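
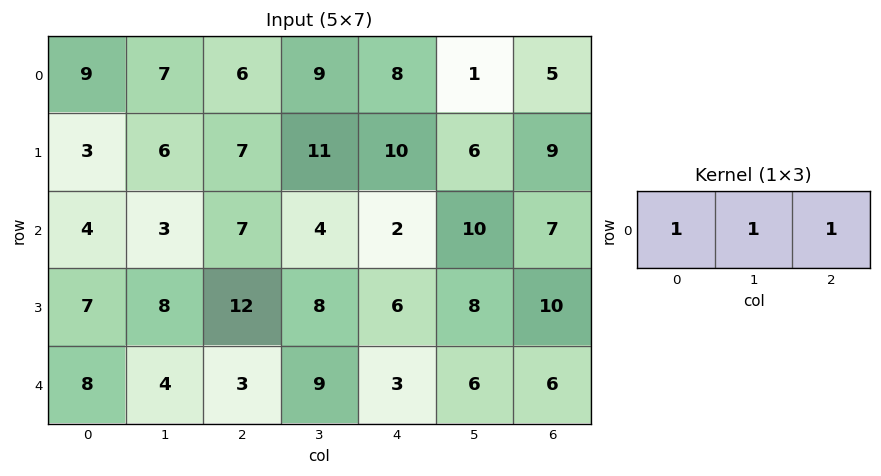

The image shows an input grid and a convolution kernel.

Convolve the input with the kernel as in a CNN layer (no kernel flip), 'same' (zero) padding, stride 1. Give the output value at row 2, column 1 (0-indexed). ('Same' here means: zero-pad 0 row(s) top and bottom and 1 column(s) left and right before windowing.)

The receptive field on the zero-padded input at this output position is [4 3 7]. Elementwise product with the kernel and sum: 4·1 + 3·1 + 7·1.

14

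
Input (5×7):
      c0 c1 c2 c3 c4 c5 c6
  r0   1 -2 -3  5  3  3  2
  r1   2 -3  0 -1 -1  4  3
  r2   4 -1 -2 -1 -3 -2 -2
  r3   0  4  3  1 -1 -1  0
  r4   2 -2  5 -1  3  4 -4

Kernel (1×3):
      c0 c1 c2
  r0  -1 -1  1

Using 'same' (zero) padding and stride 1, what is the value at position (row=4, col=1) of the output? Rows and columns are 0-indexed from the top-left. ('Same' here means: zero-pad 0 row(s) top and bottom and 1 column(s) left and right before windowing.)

The receptive field on the zero-padded input at this output position is [2 -2 5]. Elementwise product with the kernel and sum: 2·-1 + -2·-1 + 5·1.

5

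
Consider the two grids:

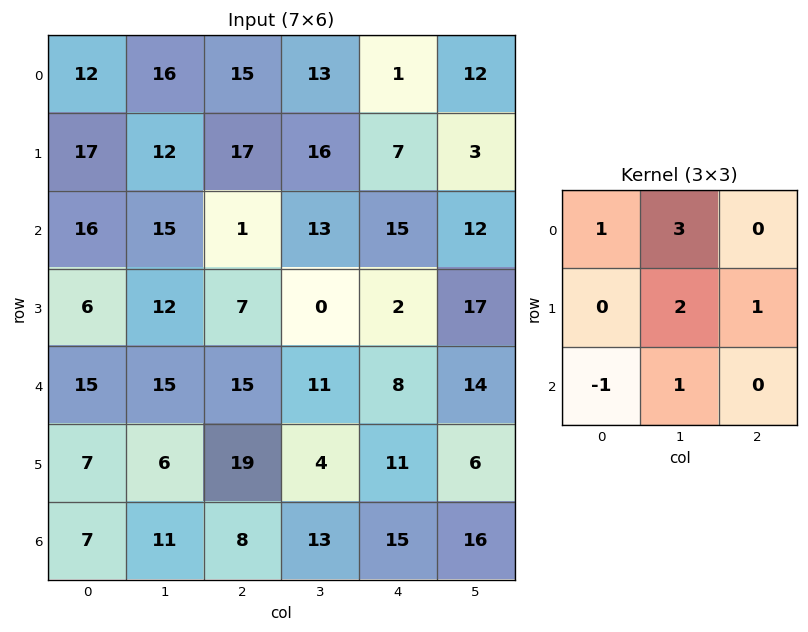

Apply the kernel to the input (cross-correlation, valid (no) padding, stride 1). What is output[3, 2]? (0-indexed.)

22

The receptive field on the input at this output position is [7 0 2 / 15 11 8 / 19 4 11]. Elementwise product with the kernel and sum: 7·1 + 0·3 + 11·2 + 8·1 + 19·-1 + 4·1.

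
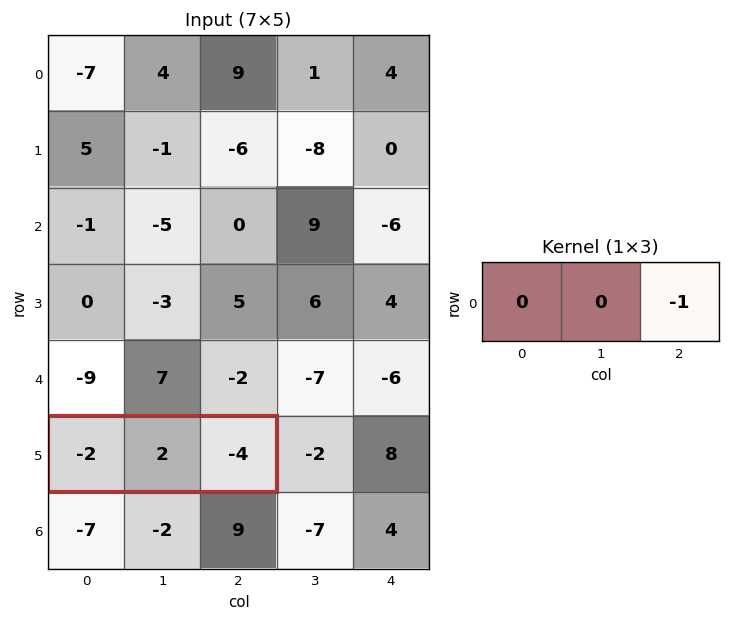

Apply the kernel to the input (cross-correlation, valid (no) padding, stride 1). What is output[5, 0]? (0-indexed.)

4

The receptive field on the input at this output position is [-2 2 -4]. Elementwise product with the kernel and sum: -4·-1.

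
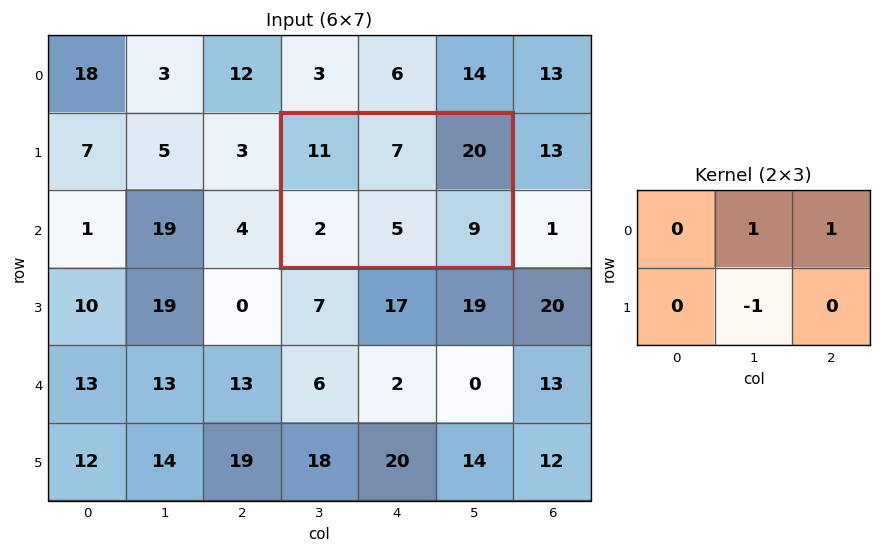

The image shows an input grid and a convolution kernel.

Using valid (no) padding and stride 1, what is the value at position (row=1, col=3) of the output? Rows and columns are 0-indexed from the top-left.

The receptive field on the input at this output position is [11 7 20 / 2 5 9]. Elementwise product with the kernel and sum: 7·1 + 20·1 + 5·-1.

22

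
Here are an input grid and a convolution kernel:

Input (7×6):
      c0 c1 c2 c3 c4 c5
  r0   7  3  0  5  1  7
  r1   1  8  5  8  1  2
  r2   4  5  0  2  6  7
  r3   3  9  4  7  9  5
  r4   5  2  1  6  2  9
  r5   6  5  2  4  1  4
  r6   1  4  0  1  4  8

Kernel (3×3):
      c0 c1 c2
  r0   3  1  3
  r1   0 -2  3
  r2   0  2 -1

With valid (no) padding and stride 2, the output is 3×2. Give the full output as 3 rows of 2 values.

Output[0,0]: The receptive field on the input at this output position is [7 3 0 / 1 8 5 / 4 5 0]. Elementwise product with the kernel and sum: 7·3 + 3·1 + 0·3 + 8·-2 + 5·3 + 5·2 + 0·-1.
Output[0,1]: The receptive field on the input at this output position is [0 5 1 / 5 8 1 / 0 2 6]. Elementwise product with the kernel and sum: 0·3 + 5·1 + 1·3 + 8·-2 + 1·3 + 2·2 + 6·-1.

33 -7
14 43
24 8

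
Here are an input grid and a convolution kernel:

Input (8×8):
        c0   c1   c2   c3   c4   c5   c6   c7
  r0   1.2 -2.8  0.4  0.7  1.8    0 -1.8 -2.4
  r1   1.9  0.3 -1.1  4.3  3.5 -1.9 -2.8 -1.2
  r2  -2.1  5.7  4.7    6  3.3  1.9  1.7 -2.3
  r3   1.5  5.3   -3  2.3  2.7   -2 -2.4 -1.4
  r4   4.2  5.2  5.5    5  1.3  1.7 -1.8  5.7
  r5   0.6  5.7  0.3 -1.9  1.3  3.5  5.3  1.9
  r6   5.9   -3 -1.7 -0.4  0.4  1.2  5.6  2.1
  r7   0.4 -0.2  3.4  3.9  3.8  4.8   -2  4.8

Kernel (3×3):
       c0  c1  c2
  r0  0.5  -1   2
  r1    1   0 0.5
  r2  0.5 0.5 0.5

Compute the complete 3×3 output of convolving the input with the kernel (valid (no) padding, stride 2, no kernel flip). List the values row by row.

9.7 10.75 2.85
10.1 7.2 5.25
9.25 0.45 2.9

Output[0,0]: The receptive field on the input at this output position is [1.2 -2.8 0.4 / 1.9 0.3 -1.1 / -2.1 5.7 4.7]. Elementwise product with the kernel and sum: 1.2·0.5 + -2.8·-1 + 0.4·2 + 1.9·1 + -1.1·0.5 + -2.1·0.5 + 5.7·0.5 + 4.7·0.5.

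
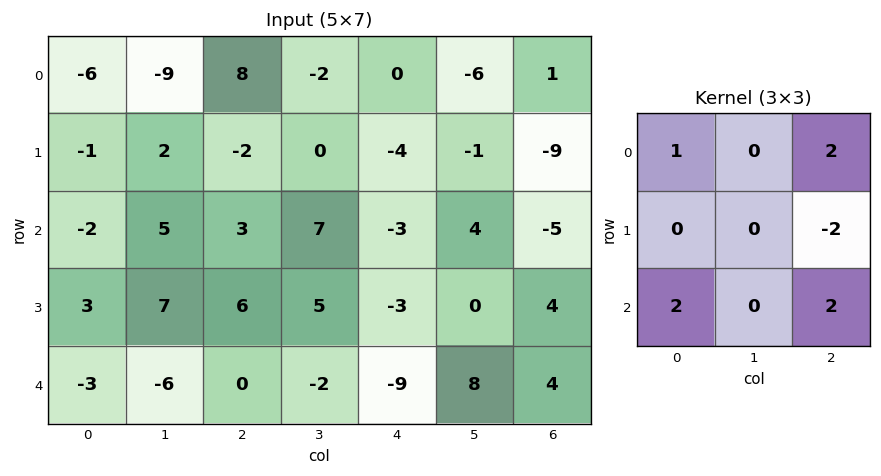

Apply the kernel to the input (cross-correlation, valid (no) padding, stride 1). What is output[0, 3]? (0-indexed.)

The receptive field on the input at this output position is [-2 0 -6 / 0 -4 -1 / 7 -3 4]. Elementwise product with the kernel and sum: -2·1 + -6·2 + -1·-2 + 7·2 + 4·2.

10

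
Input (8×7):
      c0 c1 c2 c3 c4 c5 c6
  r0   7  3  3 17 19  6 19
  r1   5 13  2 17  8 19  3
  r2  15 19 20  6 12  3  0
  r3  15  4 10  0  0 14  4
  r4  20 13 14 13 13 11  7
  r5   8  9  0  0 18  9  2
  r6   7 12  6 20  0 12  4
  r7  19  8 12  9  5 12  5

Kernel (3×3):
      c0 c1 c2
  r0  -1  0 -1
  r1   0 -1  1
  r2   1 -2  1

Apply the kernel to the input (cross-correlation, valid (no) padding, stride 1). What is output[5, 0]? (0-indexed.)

1

The receptive field on the input at this output position is [8 9 0 / 7 12 6 / 19 8 12]. Elementwise product with the kernel and sum: 8·-1 + 0·-1 + 12·-1 + 6·1 + 19·1 + 8·-2 + 12·1.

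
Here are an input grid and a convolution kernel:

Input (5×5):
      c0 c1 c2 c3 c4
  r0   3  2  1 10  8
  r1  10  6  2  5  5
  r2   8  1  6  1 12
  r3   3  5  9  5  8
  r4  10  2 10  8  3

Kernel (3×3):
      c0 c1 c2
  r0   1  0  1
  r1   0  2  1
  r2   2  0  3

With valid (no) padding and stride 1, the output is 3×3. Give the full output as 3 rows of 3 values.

Output[0,0]: The receptive field on the input at this output position is [3 2 1 / 10 6 2 / 8 1 6]. Elementwise product with the kernel and sum: 3·1 + 1·1 + 6·2 + 2·1 + 8·2 + 6·3.
Output[0,1]: The receptive field on the input at this output position is [2 1 10 / 6 2 5 / 1 6 1]. Elementwise product with the kernel and sum: 2·1 + 10·1 + 2·2 + 5·1 + 1·2 + 1·3.

52 26 72
53 49 63
83 53 65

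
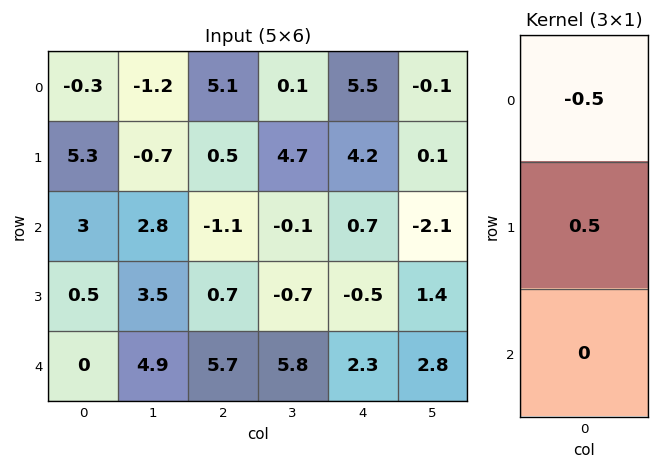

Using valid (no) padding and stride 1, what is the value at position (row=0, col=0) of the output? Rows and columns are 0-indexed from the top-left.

The receptive field on the input at this output position is [-0.3 / 5.3 / 3]. Elementwise product with the kernel and sum: -0.3·-0.5 + 5.3·0.5.

2.8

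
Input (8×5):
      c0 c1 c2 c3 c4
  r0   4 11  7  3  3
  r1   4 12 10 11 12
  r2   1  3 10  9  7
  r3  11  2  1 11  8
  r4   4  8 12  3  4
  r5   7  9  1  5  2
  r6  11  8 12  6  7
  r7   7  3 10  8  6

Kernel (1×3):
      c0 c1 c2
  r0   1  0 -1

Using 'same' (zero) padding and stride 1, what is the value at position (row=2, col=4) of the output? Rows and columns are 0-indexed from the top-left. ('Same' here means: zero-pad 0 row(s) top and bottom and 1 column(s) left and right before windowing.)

The receptive field on the zero-padded input at this output position is [9 7 0]. Elementwise product with the kernel and sum: 9·1 + 0·-1.

9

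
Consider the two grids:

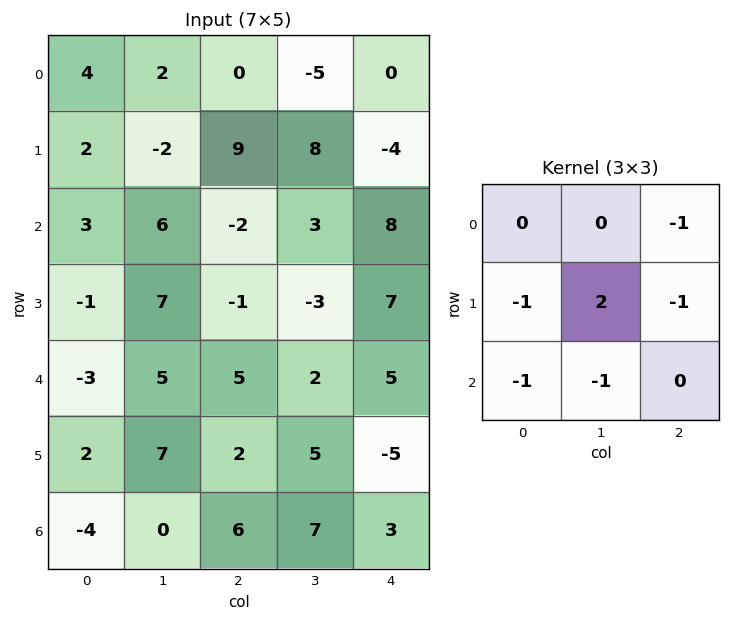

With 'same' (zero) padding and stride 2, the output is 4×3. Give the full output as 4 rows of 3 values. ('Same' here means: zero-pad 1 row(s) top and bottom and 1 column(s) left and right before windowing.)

4 -4 1
3 -27 9
-20 -3 8
-15 0 -1

Output[0,0]: The receptive field on the zero-padded input at this output position is [0 0 0 / 0 4 2 / 0 2 -2]. Elementwise product with the kernel and sum: 0·-1 + 0·-1 + 4·2 + 2·-1 + 0·-1 + 2·-1.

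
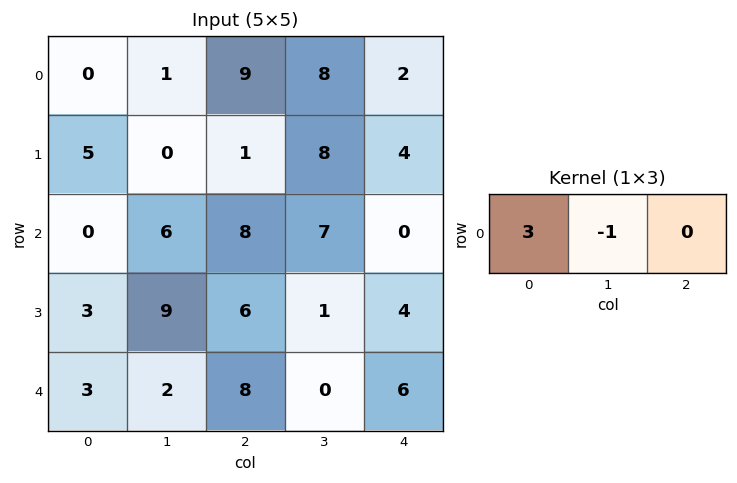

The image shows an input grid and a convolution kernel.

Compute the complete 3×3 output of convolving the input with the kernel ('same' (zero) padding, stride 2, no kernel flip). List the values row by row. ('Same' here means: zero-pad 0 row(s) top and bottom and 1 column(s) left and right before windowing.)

0 -6 22
0 10 21
-3 -2 -6

Output[0,0]: The receptive field on the zero-padded input at this output position is [0 0 1]. Elementwise product with the kernel and sum: 0·3 + 0·-1.
Output[0,1]: The receptive field on the zero-padded input at this output position is [1 9 8]. Elementwise product with the kernel and sum: 1·3 + 9·-1.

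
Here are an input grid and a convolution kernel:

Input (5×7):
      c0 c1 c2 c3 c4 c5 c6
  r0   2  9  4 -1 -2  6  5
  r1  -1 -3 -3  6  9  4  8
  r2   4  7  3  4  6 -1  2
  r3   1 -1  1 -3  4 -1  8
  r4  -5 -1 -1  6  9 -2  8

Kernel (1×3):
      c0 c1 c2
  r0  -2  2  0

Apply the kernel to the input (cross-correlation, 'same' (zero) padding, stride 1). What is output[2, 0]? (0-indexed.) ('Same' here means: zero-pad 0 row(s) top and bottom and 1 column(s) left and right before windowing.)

8

The receptive field on the zero-padded input at this output position is [0 4 7]. Elementwise product with the kernel and sum: 0·-2 + 4·2.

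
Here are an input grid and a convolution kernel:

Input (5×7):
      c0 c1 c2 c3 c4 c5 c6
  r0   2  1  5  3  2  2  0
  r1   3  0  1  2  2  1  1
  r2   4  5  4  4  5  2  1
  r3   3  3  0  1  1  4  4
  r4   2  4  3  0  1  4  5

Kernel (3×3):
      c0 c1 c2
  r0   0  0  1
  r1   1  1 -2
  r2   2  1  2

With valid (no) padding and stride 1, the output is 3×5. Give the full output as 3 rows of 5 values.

27 22 23 21 15
11 11 3 17 20
24 16 12 5 14

Output[0,0]: The receptive field on the input at this output position is [2 1 5 / 3 0 1 / 4 5 4]. Elementwise product with the kernel and sum: 5·1 + 3·1 + 0·1 + 1·-2 + 4·2 + 5·1 + 4·2.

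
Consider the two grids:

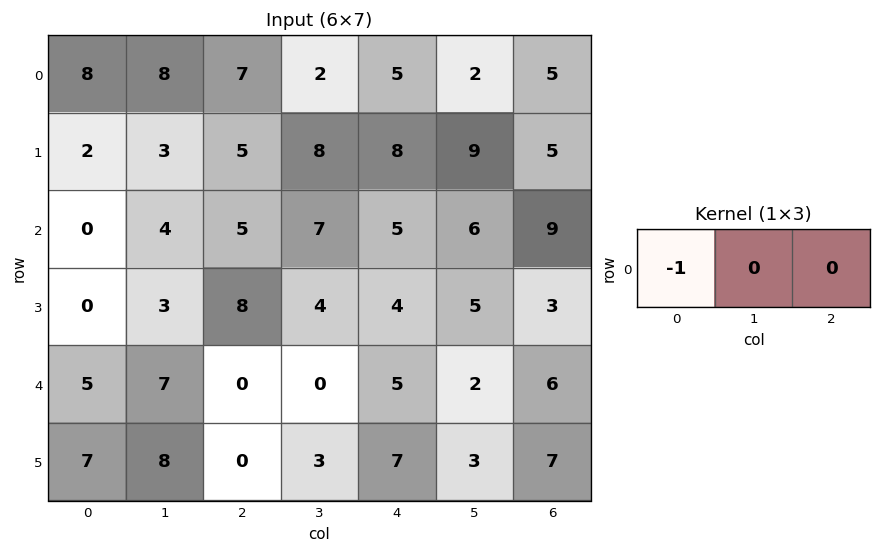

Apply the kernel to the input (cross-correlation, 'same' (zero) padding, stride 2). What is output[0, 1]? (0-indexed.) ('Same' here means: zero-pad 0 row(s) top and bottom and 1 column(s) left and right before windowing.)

The receptive field on the zero-padded input at this output position is [8 7 2]. Elementwise product with the kernel and sum: 8·-1.

-8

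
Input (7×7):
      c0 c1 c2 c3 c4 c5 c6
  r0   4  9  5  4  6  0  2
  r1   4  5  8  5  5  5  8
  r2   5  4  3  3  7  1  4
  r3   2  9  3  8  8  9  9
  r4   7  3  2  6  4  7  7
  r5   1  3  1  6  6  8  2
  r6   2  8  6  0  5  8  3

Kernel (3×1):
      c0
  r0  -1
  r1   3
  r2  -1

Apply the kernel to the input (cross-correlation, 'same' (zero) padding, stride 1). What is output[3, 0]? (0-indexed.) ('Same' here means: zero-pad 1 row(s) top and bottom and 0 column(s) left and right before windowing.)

-6

The receptive field on the zero-padded input at this output position is [5 / 2 / 7]. Elementwise product with the kernel and sum: 5·-1 + 2·3 + 7·-1.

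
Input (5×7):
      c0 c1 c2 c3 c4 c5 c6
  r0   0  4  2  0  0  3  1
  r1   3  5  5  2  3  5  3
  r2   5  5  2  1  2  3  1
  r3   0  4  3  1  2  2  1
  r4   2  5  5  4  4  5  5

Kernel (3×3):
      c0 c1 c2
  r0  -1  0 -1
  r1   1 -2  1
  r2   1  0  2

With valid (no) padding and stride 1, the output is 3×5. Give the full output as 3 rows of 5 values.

5 0 8 5 -1
-5 1 1 -2 -5
0 6 12 9 10

Output[0,0]: The receptive field on the input at this output position is [0 4 2 / 3 5 5 / 5 5 2]. Elementwise product with the kernel and sum: 0·-1 + 2·-1 + 3·1 + 5·-2 + 5·1 + 5·1 + 2·2.
Output[0,1]: The receptive field on the input at this output position is [4 2 0 / 5 5 2 / 5 2 1]. Elementwise product with the kernel and sum: 4·-1 + 0·-1 + 5·1 + 5·-2 + 2·1 + 5·1 + 1·2.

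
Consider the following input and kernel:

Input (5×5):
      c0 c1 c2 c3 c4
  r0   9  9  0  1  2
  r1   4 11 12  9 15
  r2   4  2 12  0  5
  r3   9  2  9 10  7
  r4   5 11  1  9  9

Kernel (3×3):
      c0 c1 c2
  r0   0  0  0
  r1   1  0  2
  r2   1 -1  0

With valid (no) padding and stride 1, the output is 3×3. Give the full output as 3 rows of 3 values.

Output[0,0]: The receptive field on the input at this output position is [9 9 0 / 4 11 12 / 4 2 12]. Elementwise product with the kernel and sum: 4·1 + 12·2 + 4·1 + 2·-1.
Output[0,1]: The receptive field on the input at this output position is [9 0 1 / 11 12 9 / 2 12 0]. Elementwise product with the kernel and sum: 11·1 + 9·2 + 2·1 + 12·-1.

30 19 54
35 -5 21
21 32 15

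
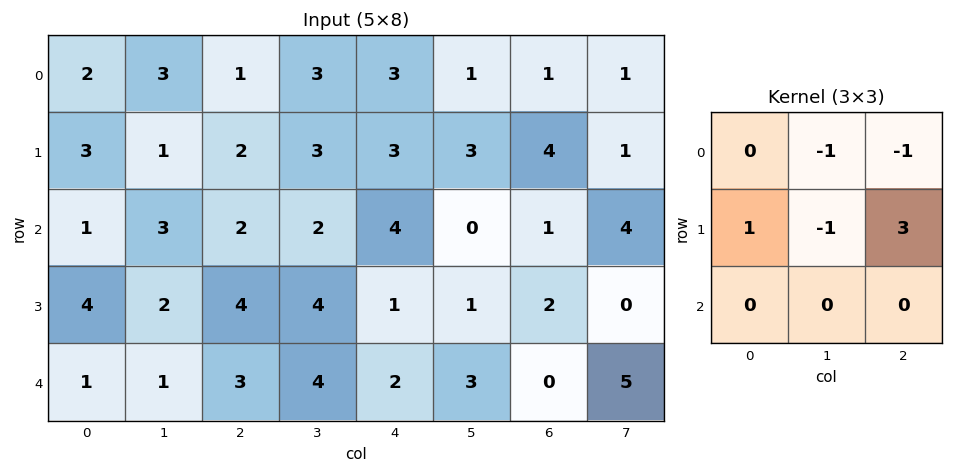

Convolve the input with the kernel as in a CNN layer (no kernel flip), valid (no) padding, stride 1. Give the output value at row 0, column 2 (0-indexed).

The receptive field on the input at this output position is [1 3 3 / 2 3 3 / 2 2 4]. Elementwise product with the kernel and sum: 3·-1 + 3·-1 + 2·1 + 3·-1 + 3·3.

2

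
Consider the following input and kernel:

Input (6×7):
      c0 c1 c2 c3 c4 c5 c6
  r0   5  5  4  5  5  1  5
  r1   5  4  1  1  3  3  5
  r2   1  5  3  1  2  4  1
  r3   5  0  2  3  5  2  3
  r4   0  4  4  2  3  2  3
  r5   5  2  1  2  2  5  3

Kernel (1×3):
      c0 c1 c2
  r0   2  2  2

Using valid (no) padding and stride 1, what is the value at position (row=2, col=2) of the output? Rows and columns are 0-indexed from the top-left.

The receptive field on the input at this output position is [3 1 2]. Elementwise product with the kernel and sum: 3·2 + 1·2 + 2·2.

12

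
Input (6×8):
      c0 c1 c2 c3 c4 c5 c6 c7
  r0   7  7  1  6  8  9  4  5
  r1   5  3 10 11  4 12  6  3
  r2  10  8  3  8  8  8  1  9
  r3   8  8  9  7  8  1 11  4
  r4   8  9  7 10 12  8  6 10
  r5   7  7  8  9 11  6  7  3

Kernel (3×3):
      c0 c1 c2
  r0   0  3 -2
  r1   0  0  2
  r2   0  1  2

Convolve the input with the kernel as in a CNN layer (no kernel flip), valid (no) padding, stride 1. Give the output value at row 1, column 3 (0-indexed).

14

The receptive field on the input at this output position is [11 4 12 / 8 8 8 / 7 8 1]. Elementwise product with the kernel and sum: 4·3 + 12·-2 + 8·2 + 8·1 + 1·2.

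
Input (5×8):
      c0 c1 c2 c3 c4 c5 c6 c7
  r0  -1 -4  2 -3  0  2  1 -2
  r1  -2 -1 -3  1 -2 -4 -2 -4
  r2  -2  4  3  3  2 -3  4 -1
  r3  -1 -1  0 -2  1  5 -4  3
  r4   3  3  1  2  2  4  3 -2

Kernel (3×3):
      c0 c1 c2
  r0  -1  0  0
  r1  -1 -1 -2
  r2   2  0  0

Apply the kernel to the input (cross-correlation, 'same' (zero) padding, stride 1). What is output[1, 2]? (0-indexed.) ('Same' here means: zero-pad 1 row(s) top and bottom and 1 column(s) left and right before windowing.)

The receptive field on the zero-padded input at this output position is [-4 2 -3 / -1 -3 1 / 4 3 3]. Elementwise product with the kernel and sum: -4·-1 + -1·-1 + -3·-1 + 1·-2 + 4·2.

14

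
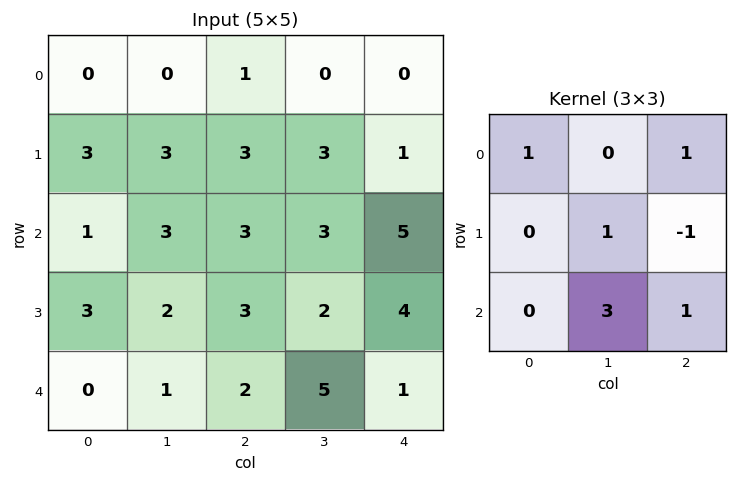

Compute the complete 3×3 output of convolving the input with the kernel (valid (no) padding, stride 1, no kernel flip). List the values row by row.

Output[0,0]: The receptive field on the input at this output position is [0 0 1 / 3 3 3 / 1 3 3]. Elementwise product with the kernel and sum: 0·1 + 1·1 + 3·1 + 3·-1 + 3·3 + 3·1.

13 12 17
15 17 12
8 18 22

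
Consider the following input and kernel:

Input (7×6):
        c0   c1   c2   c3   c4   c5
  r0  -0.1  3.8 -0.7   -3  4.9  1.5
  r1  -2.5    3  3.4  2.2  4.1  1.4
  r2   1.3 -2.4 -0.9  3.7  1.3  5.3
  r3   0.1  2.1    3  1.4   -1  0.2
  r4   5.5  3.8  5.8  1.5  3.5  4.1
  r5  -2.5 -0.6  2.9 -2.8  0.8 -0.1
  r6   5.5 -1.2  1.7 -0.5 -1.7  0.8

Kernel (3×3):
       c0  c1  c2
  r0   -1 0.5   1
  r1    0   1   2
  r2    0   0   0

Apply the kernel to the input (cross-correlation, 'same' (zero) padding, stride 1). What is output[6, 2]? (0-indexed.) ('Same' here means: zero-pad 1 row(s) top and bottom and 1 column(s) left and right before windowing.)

-0.05

The receptive field on the zero-padded input at this output position is [-0.6 2.9 -2.8 / -1.2 1.7 -0.5 / 0 0 0]. Elementwise product with the kernel and sum: -0.6·-1 + 2.9·0.5 + -2.8·1 + 1.7·1 + -0.5·2.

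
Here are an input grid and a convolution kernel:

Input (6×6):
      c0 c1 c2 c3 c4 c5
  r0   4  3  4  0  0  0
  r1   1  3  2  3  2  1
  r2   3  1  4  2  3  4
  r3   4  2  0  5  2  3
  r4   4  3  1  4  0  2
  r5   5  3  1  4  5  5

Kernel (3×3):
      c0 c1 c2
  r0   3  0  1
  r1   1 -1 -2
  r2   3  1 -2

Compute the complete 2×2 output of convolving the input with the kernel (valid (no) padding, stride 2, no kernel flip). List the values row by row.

12 15
28 13

Output[0,0]: The receptive field on the input at this output position is [4 3 4 / 1 3 2 / 3 1 4]. Elementwise product with the kernel and sum: 4·3 + 4·1 + 1·1 + 3·-1 + 2·-2 + 3·3 + 1·1 + 4·-2.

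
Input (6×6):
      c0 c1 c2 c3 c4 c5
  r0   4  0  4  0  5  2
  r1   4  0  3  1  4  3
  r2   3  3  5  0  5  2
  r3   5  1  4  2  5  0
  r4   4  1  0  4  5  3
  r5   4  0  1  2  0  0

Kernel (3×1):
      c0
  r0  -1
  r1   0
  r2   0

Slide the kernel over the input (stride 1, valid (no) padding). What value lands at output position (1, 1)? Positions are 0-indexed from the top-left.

0

The receptive field on the input at this output position is [0 / 3 / 1]. Elementwise product with the kernel and sum: 0·-1.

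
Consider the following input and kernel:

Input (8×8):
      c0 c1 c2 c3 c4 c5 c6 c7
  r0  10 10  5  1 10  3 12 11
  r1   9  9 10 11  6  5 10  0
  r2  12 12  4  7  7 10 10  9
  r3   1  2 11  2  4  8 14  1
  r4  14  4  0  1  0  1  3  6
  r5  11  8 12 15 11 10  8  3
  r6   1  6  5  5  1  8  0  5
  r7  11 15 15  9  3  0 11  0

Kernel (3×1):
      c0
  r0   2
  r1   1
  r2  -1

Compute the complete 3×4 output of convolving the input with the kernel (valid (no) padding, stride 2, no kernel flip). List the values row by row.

17 16 19 24
11 19 18 31
38 7 10 14

Output[0,0]: The receptive field on the input at this output position is [10 / 9 / 12]. Elementwise product with the kernel and sum: 10·2 + 9·1 + 12·-1.
Output[0,1]: The receptive field on the input at this output position is [5 / 10 / 4]. Elementwise product with the kernel and sum: 5·2 + 10·1 + 4·-1.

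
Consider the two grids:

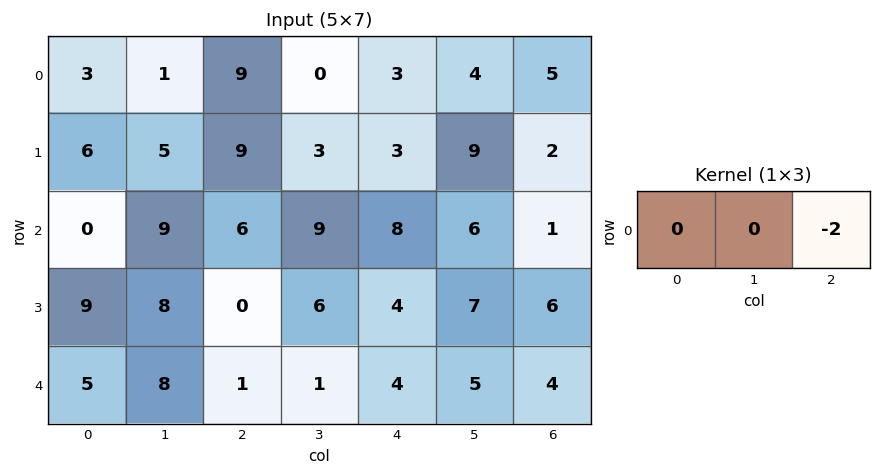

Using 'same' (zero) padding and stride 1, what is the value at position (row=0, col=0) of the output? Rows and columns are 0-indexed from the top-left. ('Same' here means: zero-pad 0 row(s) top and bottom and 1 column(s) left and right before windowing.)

-2

The receptive field on the zero-padded input at this output position is [0 3 1]. Elementwise product with the kernel and sum: 1·-2.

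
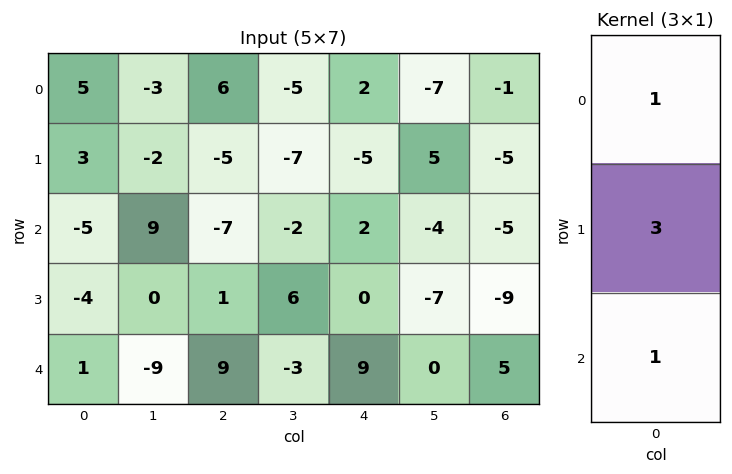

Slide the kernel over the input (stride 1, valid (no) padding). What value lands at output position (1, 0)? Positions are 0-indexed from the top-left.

-16

The receptive field on the input at this output position is [3 / -5 / -4]. Elementwise product with the kernel and sum: 3·1 + -5·3 + -4·1.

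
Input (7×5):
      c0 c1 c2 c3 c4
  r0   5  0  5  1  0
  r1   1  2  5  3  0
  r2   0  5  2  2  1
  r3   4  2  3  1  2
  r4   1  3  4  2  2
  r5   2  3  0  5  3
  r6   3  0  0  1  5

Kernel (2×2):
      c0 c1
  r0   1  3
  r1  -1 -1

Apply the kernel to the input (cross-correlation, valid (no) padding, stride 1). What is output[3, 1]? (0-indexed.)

The receptive field on the input at this output position is [2 3 / 3 4]. Elementwise product with the kernel and sum: 2·1 + 3·3 + 3·-1 + 4·-1.

4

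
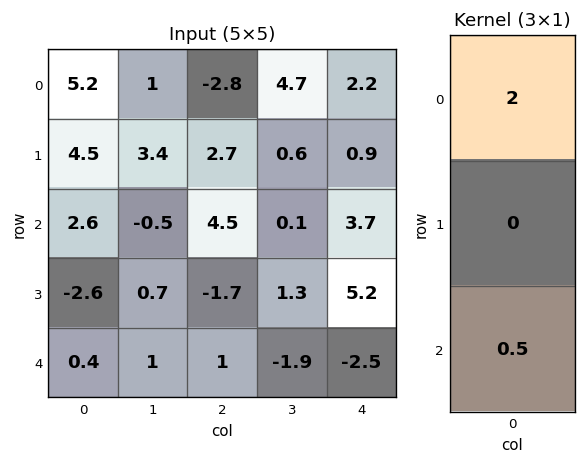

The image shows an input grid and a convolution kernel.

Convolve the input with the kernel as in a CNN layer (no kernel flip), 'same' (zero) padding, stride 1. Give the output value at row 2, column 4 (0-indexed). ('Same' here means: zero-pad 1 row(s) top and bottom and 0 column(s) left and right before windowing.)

4.4

The receptive field on the zero-padded input at this output position is [0.9 / 3.7 / 5.2]. Elementwise product with the kernel and sum: 0.9·2 + 5.2·0.5.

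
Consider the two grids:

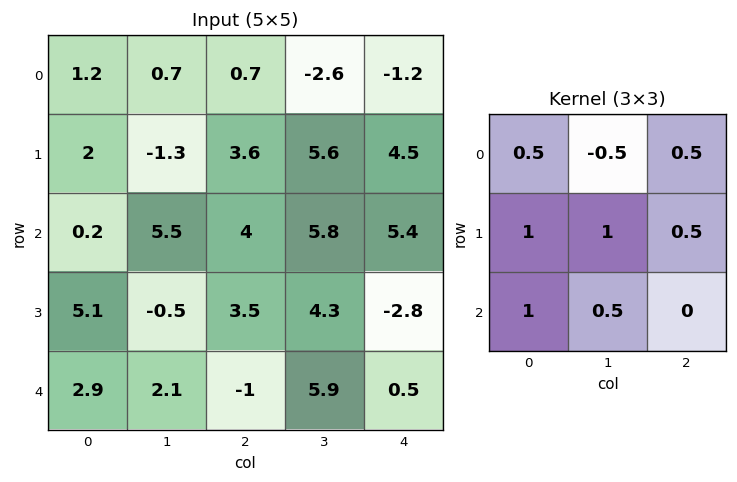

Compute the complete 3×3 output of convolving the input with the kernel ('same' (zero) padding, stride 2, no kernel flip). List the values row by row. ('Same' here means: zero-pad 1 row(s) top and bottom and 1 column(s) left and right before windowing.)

Output[0,0]: The receptive field on the zero-padded input at this output position is [0 0 0 / 0 1.2 0.7 / 0 2 -1.3]. Elementwise product with the kernel and sum: 0·0.5 + 0·-0.5 + 0·0.5 + 0·1 + 1.2·1 + 0.7·0.5 + 0·1 + 2·0.5.
Output[0,1]: The receptive field on the zero-padded input at this output position is [0 0 0 / 0.7 0.7 -2.6 / -1.3 3.6 5.6]. Elementwise product with the kernel and sum: 0·0.5 + 0·-0.5 + 0·0.5 + 0.7·1 + 0.7·1 + -2.6·0.5 + -1.3·1 + 3.6·0.5.

2.55 0.6 4.05
3.85 14 14.65
1.15 4.2 9.95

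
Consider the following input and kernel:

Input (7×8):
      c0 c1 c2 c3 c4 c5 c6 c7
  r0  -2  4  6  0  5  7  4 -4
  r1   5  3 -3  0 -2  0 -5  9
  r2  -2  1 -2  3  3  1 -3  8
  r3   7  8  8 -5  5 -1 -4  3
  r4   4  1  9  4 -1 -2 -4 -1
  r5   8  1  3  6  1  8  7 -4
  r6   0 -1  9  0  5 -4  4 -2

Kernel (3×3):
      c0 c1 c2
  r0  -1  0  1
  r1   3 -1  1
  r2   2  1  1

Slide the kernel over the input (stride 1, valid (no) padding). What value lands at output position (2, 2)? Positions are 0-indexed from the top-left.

The receptive field on the input at this output position is [-2 3 3 / 8 -5 5 / 9 4 -1]. Elementwise product with the kernel and sum: -2·-1 + 3·1 + 8·3 + -5·-1 + 5·1 + 9·2 + 4·1 + -1·1.

60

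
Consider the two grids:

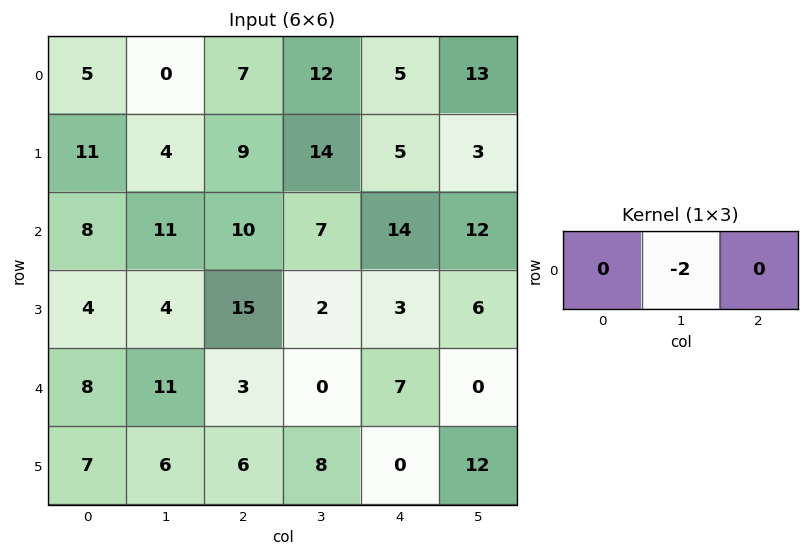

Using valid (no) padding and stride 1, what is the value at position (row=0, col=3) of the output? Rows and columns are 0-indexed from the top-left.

The receptive field on the input at this output position is [12 5 13]. Elementwise product with the kernel and sum: 5·-2.

-10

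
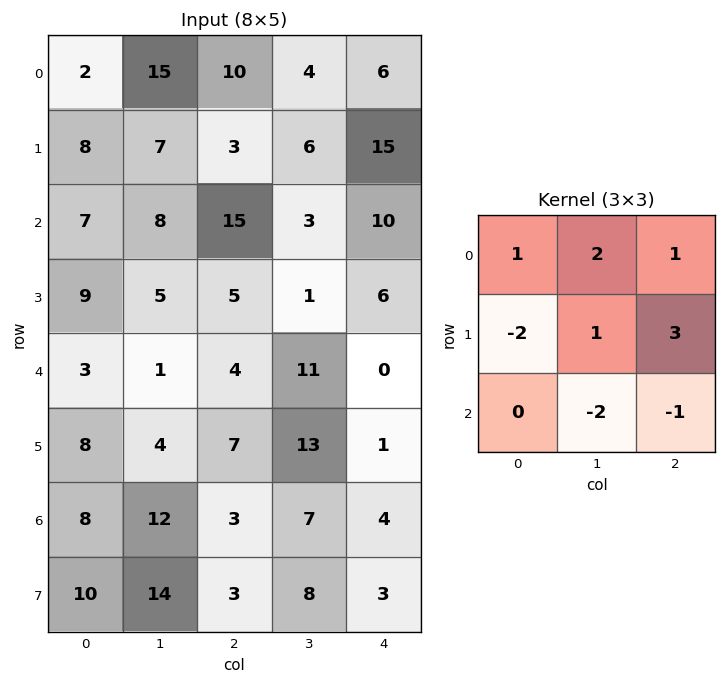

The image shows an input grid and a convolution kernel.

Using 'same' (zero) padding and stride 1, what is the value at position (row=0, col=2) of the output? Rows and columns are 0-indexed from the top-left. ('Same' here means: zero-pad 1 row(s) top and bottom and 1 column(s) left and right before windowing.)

The receptive field on the zero-padded input at this output position is [0 0 0 / 15 10 4 / 7 3 6]. Elementwise product with the kernel and sum: 0·1 + 0·2 + 0·1 + 15·-2 + 10·1 + 4·3 + 3·-2 + 6·-1.

-20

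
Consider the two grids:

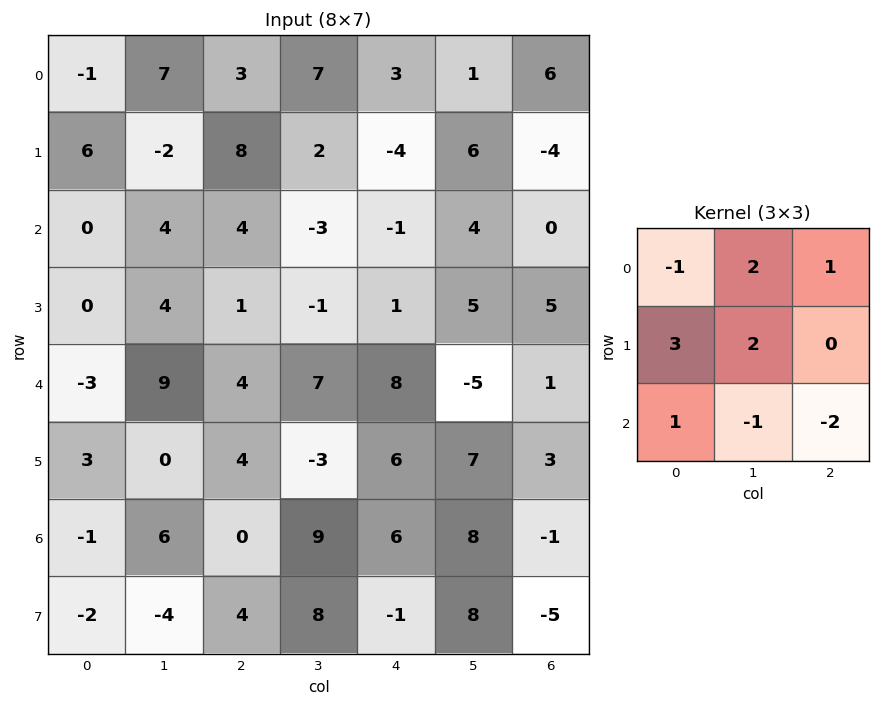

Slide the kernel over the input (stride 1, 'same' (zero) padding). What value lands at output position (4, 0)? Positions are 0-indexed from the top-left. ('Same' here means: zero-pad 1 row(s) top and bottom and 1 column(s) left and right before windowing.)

-5

The receptive field on the zero-padded input at this output position is [0 0 4 / 0 -3 9 / 0 3 0]. Elementwise product with the kernel and sum: 0·-1 + 0·2 + 4·1 + 0·3 + -3·2 + 0·1 + 3·-1 + 0·-2.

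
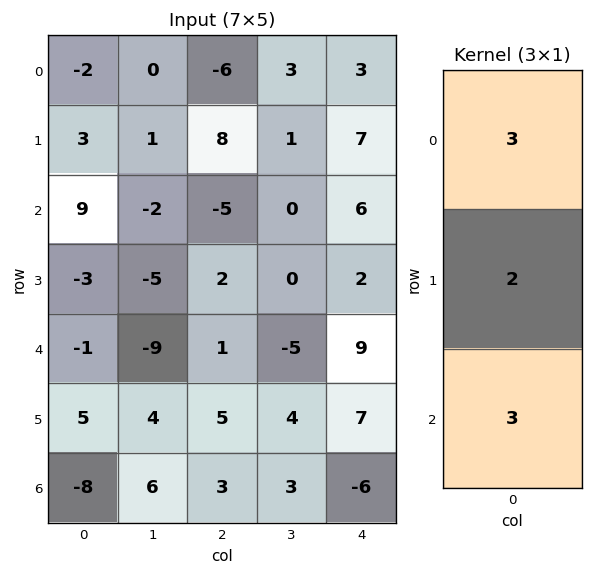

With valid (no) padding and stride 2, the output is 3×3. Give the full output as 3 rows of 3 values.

Output[0,0]: The receptive field on the input at this output position is [-2 / 3 / 9]. Elementwise product with the kernel and sum: -2·3 + 3·2 + 9·3.

27 -17 41
18 -8 49
-17 22 23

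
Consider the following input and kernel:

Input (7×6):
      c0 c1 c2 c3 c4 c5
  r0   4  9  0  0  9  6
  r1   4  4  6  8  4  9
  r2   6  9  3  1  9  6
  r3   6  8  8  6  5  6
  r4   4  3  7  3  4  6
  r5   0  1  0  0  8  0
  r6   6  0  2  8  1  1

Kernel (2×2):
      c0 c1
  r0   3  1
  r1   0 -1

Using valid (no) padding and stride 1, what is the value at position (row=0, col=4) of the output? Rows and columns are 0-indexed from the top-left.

24

The receptive field on the input at this output position is [9 6 / 4 9]. Elementwise product with the kernel and sum: 9·3 + 6·1 + 9·-1.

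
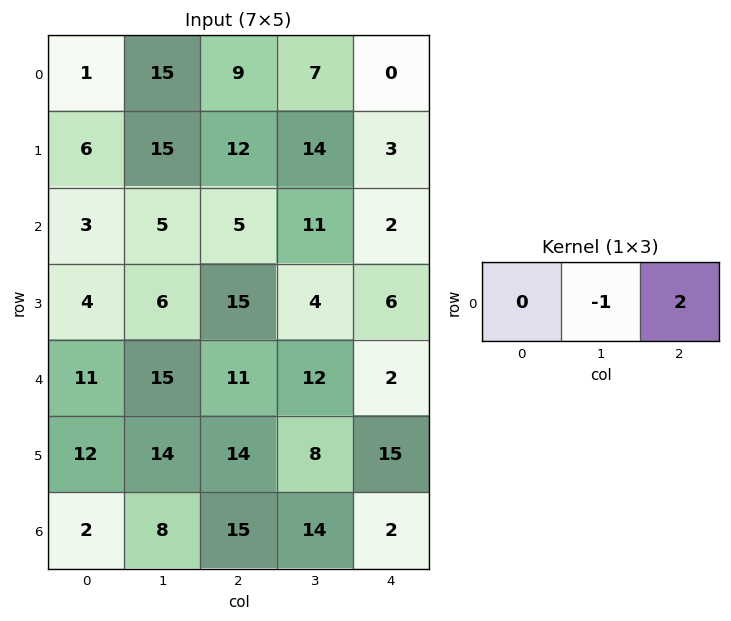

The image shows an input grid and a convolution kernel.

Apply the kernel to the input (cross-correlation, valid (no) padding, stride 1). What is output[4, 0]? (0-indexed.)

7

The receptive field on the input at this output position is [11 15 11]. Elementwise product with the kernel and sum: 15·-1 + 11·2.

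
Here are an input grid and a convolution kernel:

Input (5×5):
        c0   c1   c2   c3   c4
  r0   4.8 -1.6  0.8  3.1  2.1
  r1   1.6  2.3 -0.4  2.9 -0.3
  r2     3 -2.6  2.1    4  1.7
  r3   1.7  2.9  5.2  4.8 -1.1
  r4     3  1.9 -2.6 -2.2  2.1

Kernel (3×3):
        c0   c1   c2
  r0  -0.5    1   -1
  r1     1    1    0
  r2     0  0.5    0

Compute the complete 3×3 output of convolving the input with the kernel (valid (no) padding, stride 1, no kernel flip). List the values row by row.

Output[0,0]: The receptive field on the input at this output position is [4.8 -1.6 0.8 / 1.6 2.3 -0.4 / 3 -2.6 2.1]. Elementwise product with the kernel and sum: 4.8·-0.5 + -1.6·1 + 0.8·-1 + 1.6·1 + 2.3·1 + -2.6·0.5.

-2.2 1.45 5.1
3.75 -2.35 11.9
-0.65 6.2 10.15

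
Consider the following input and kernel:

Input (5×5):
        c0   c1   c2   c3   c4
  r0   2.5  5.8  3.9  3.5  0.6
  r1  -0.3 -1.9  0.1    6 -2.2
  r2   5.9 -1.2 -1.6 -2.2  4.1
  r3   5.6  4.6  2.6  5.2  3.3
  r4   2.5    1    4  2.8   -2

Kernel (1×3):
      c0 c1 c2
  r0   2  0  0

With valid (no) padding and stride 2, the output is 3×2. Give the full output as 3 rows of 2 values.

5 7.8
11.8 -3.2
5 8

Output[0,0]: The receptive field on the input at this output position is [2.5 5.8 3.9]. Elementwise product with the kernel and sum: 2.5·2.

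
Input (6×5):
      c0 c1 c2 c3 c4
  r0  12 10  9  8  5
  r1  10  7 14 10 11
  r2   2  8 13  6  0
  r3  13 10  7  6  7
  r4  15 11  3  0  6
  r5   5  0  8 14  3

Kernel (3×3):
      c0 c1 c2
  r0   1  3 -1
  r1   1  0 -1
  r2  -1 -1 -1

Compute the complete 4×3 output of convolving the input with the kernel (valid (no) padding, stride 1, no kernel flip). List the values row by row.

Output[0,0]: The receptive field on the input at this output position is [12 10 9 / 10 7 14 / 2 8 13]. Elementwise product with the kernel and sum: 12·1 + 10·3 + 9·-1 + 10·1 + 14·-1 + 2·-1 + 8·-1 + 13·-1.

6 -1 12
-24 18 26
-10 31 22
35 14 -10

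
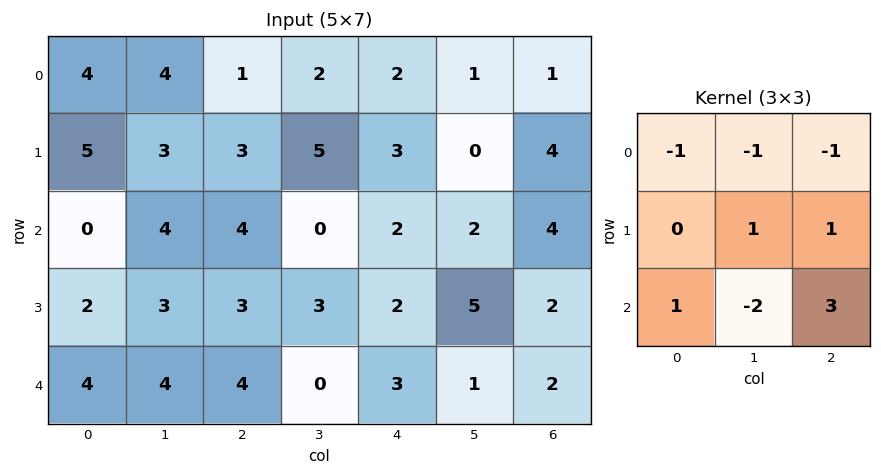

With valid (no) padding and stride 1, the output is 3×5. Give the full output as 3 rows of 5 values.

1 -3 13 0 10
2 -1 -6 10 -3
6 -6 12 0 6

Output[0,0]: The receptive field on the input at this output position is [4 4 1 / 5 3 3 / 0 4 4]. Elementwise product with the kernel and sum: 4·-1 + 4·-1 + 1·-1 + 3·1 + 3·1 + 0·1 + 4·-2 + 4·3.
Output[0,1]: The receptive field on the input at this output position is [4 1 2 / 3 3 5 / 4 4 0]. Elementwise product with the kernel and sum: 4·-1 + 1·-1 + 2·-1 + 3·1 + 5·1 + 4·1 + 4·-2 + 0·3.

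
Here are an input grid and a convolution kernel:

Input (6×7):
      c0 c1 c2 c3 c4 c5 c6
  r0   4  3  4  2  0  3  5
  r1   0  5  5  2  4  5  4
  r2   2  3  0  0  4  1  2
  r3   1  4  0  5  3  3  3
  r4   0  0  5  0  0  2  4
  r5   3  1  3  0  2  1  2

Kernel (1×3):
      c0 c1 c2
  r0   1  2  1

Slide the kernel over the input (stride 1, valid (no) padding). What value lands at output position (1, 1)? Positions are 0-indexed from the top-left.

The receptive field on the input at this output position is [5 5 2]. Elementwise product with the kernel and sum: 5·1 + 5·2 + 2·1.

17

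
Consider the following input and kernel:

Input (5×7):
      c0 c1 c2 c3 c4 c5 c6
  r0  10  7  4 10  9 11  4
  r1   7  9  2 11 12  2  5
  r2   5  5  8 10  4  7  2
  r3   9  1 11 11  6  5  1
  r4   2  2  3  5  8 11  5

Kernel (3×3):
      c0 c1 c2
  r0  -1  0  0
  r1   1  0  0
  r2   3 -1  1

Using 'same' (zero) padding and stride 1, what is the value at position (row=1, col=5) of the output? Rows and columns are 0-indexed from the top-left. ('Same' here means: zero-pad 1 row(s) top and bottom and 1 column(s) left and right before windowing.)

10

The receptive field on the zero-padded input at this output position is [9 11 4 / 12 2 5 / 4 7 2]. Elementwise product with the kernel and sum: 9·-1 + 12·1 + 4·3 + 7·-1 + 2·1.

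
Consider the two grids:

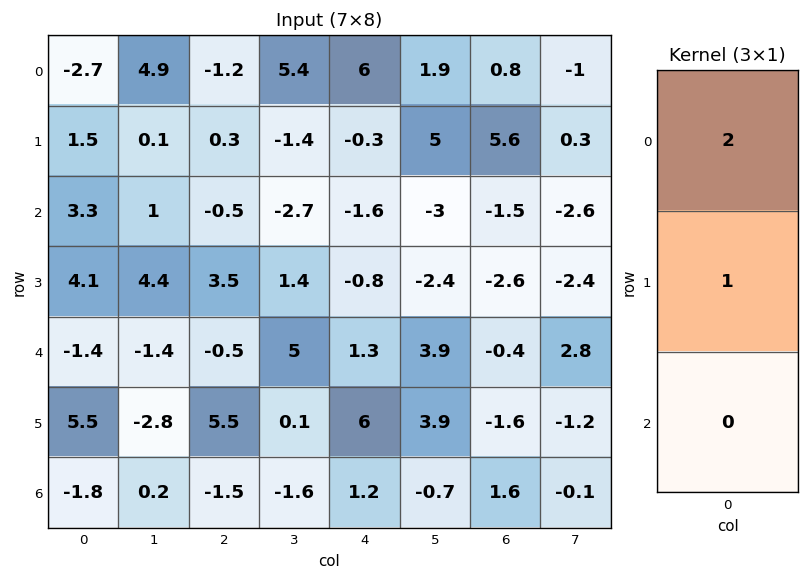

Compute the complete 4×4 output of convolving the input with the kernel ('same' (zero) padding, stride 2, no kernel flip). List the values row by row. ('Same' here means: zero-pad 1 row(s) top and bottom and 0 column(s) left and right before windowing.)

Output[0,0]: The receptive field on the zero-padded input at this output position is [0 / -2.7 / 1.5]. Elementwise product with the kernel and sum: 0·2 + -2.7·1.

-2.7 -1.2 6 0.8
6.3 0.1 -2.2 9.7
6.8 6.5 -0.3 -5.6
9.2 9.5 13.2 -1.6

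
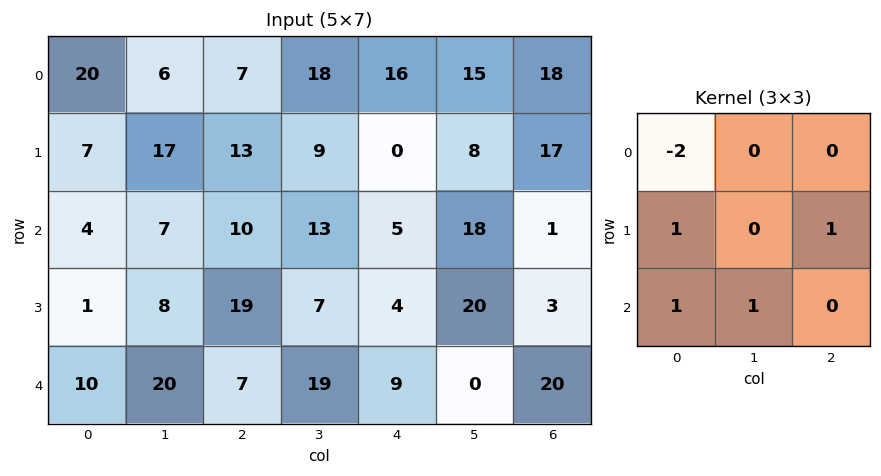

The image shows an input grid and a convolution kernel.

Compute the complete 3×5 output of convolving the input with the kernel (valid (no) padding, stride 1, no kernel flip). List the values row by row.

Output[0,0]: The receptive field on the input at this output position is [20 6 7 / 7 17 13 / 4 7 10]. Elementwise product with the kernel and sum: 20·-2 + 7·1 + 13·1 + 4·1 + 7·1.
Output[0,1]: The receptive field on the input at this output position is [6 7 18 / 17 13 9 / 7 10 13]. Elementwise product with the kernel and sum: 6·-2 + 17·1 + 9·1 + 7·1 + 10·1.

-9 31 22 -1 8
9 13 15 24 30
42 28 29 29 6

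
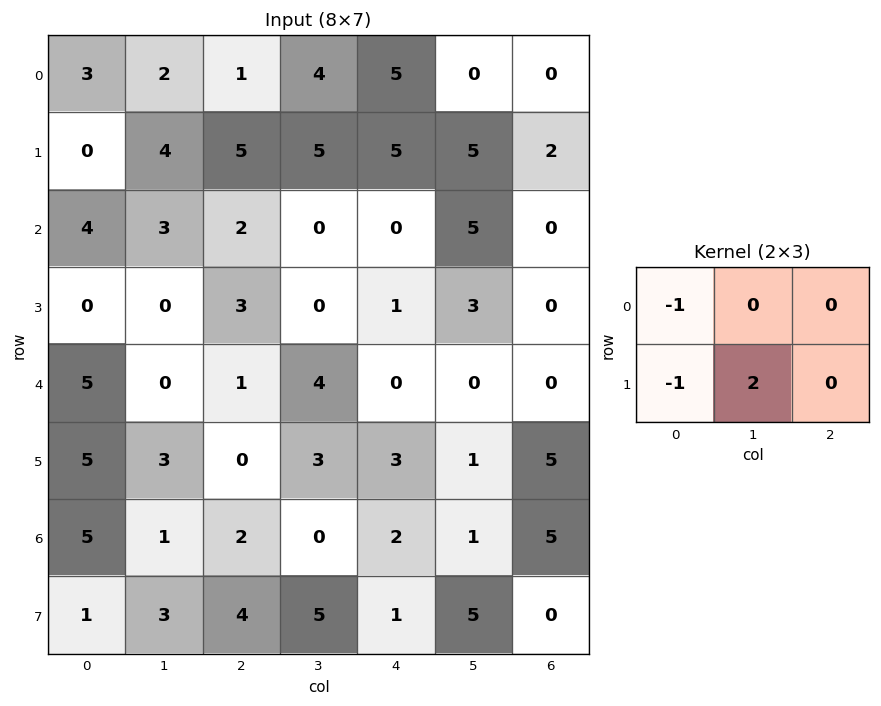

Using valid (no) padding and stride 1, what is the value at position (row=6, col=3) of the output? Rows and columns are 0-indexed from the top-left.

The receptive field on the input at this output position is [0 2 1 / 5 1 5]. Elementwise product with the kernel and sum: 0·-1 + 5·-1 + 1·2.

-3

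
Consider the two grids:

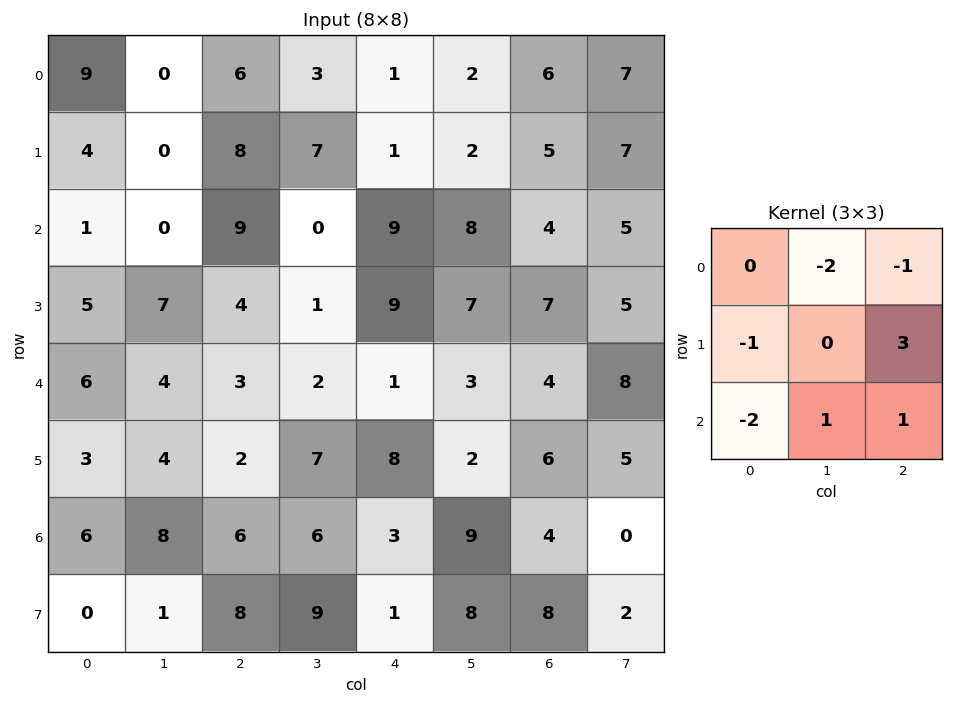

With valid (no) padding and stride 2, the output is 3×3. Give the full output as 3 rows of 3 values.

Output[0,0]: The receptive field on the input at this output position is [9 0 6 / 4 0 8 / 1 0 9]. Elementwise product with the kernel and sum: 0·-2 + 6·-1 + 4·-1 + 8·3 + 1·-2 + 0·1 + 9·1.

21 -21 -2
-7 11 -3
-6 14 7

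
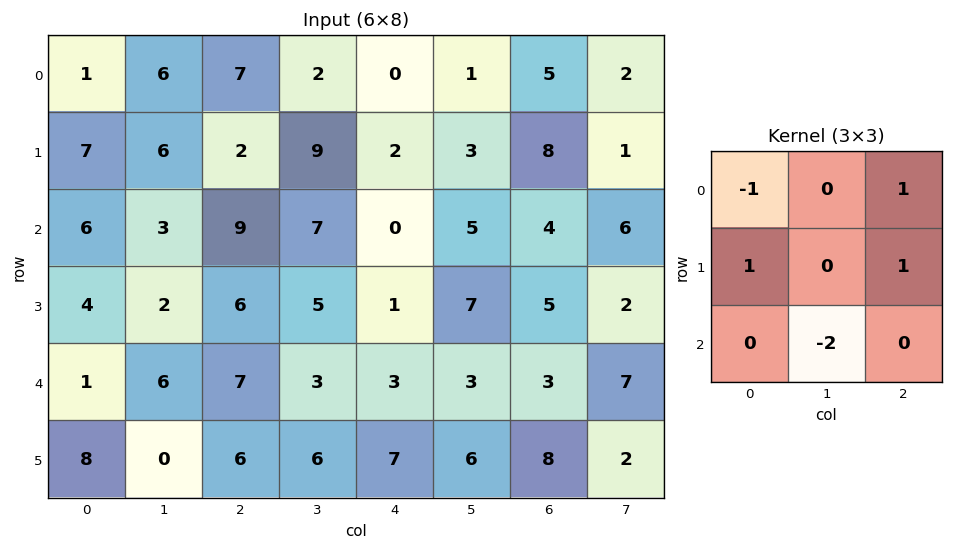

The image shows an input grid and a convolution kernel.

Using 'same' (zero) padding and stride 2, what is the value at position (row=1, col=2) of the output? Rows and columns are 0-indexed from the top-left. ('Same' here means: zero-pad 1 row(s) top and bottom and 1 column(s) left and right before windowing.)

The receptive field on the zero-padded input at this output position is [9 2 3 / 7 0 5 / 5 1 7]. Elementwise product with the kernel and sum: 9·-1 + 3·1 + 7·1 + 5·1 + 1·-2.

4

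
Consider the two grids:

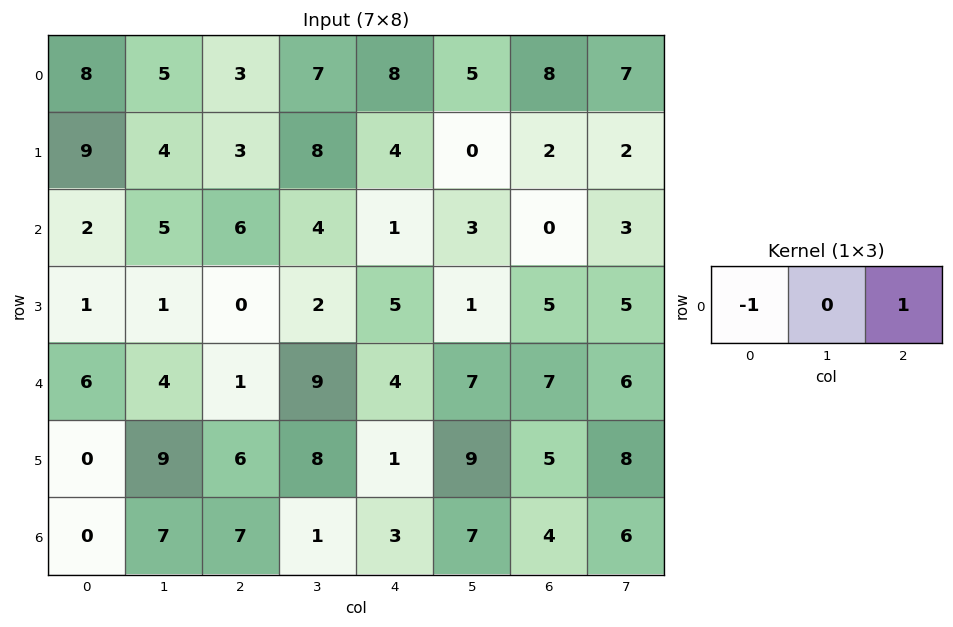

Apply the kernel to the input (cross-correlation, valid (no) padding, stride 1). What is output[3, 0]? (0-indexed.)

The receptive field on the input at this output position is [1 1 0]. Elementwise product with the kernel and sum: 1·-1 + 0·1.

-1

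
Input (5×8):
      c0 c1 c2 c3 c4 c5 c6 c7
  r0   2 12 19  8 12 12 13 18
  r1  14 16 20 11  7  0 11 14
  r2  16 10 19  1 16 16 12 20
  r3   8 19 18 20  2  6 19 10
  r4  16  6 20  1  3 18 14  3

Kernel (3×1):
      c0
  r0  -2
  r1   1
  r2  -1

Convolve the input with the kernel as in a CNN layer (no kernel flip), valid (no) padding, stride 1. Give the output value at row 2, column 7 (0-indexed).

The receptive field on the input at this output position is [20 / 10 / 3]. Elementwise product with the kernel and sum: 20·-2 + 10·1 + 3·-1.

-33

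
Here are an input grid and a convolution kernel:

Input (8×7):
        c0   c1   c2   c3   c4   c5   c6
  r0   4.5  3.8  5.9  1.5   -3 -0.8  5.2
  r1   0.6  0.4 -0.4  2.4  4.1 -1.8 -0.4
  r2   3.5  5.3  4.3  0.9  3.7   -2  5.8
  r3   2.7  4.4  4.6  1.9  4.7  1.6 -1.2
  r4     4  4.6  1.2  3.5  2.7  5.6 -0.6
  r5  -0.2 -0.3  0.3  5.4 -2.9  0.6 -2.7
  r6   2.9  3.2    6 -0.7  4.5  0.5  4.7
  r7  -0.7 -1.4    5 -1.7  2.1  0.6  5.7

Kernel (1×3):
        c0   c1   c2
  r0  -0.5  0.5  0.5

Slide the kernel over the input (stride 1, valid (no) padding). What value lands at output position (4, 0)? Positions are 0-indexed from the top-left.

The receptive field on the input at this output position is [4 4.6 1.2]. Elementwise product with the kernel and sum: 4·-0.5 + 4.6·0.5 + 1.2·0.5.

0.9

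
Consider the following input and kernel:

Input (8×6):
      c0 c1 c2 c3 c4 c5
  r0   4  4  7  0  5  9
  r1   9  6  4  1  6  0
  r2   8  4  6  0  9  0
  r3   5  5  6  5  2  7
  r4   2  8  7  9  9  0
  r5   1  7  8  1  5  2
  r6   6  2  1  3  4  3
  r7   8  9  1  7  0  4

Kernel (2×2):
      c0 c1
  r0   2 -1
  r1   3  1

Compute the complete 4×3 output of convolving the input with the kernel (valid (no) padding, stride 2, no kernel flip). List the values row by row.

37 27 19
32 35 31
6 30 35
43 9 9

Output[0,0]: The receptive field on the input at this output position is [4 4 / 9 6]. Elementwise product with the kernel and sum: 4·2 + 4·-1 + 9·3 + 6·1.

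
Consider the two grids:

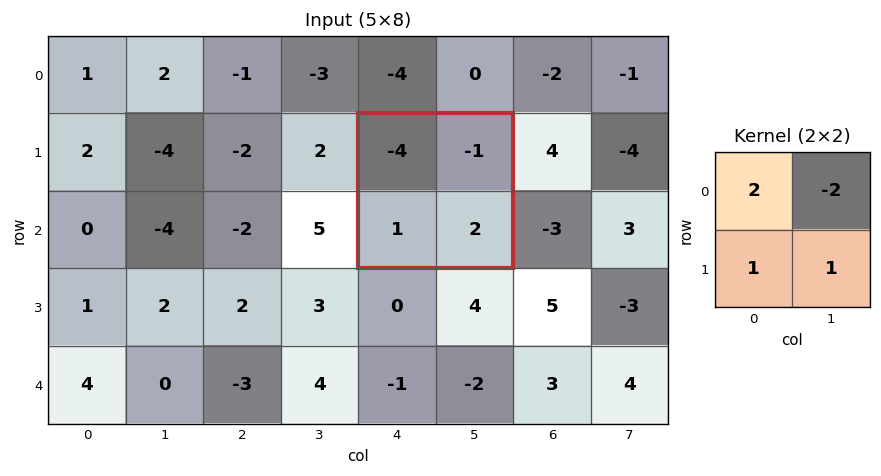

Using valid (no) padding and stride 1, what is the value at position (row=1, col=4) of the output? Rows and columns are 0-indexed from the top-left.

The receptive field on the input at this output position is [-4 -1 / 1 2]. Elementwise product with the kernel and sum: -4·2 + -1·-2 + 1·1 + 2·1.

-3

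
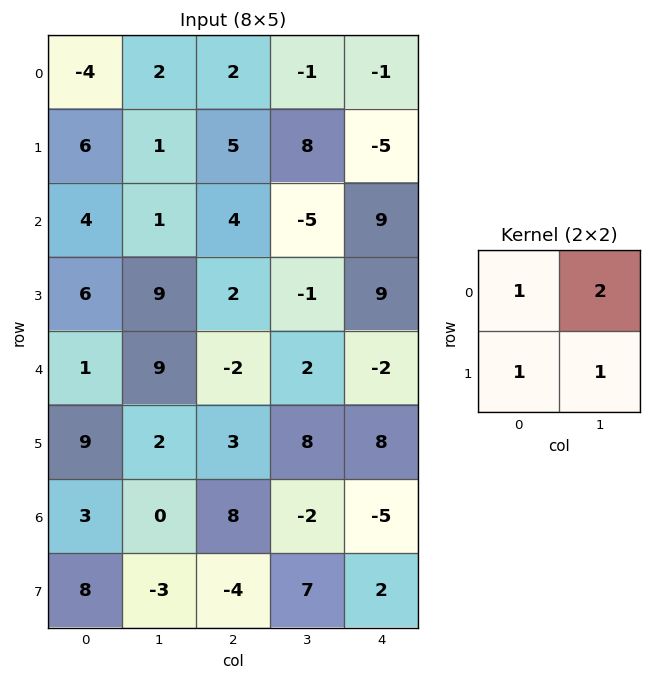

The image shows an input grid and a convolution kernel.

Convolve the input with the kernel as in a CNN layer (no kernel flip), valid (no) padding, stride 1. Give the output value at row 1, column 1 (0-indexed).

The receptive field on the input at this output position is [1 5 / 1 4]. Elementwise product with the kernel and sum: 1·1 + 5·2 + 1·1 + 4·1.

16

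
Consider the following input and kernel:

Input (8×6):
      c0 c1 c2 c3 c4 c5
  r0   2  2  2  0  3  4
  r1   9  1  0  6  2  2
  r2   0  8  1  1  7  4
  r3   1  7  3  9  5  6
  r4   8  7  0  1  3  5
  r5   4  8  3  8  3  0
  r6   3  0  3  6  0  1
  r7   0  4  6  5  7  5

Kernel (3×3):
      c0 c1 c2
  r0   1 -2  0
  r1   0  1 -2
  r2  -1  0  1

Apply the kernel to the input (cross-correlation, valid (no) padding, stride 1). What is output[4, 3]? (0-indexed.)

-7

The receptive field on the input at this output position is [1 3 5 / 8 3 0 / 6 0 1]. Elementwise product with the kernel and sum: 1·1 + 3·-2 + 3·1 + 0·-2 + 6·-1 + 1·1.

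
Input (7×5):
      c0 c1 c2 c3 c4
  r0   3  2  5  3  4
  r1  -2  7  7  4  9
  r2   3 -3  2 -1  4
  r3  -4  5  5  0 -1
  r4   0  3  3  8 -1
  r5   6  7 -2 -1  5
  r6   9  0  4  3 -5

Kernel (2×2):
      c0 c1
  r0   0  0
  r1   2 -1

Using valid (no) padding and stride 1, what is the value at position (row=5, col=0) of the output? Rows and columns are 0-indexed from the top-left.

18

The receptive field on the input at this output position is [6 7 / 9 0]. Elementwise product with the kernel and sum: 9·2 + 0·-1.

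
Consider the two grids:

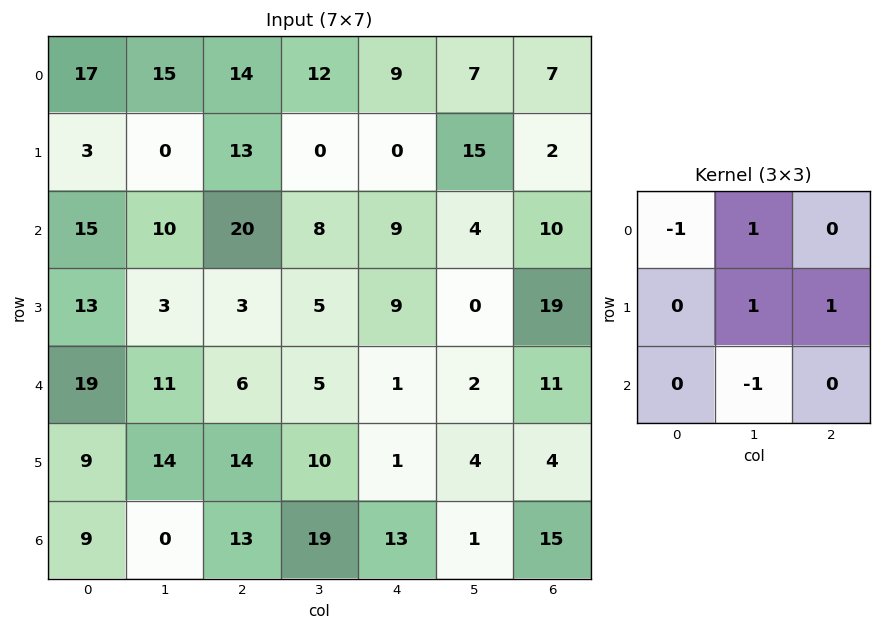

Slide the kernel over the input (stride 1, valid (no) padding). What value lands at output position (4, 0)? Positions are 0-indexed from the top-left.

The receptive field on the input at this output position is [19 11 6 / 9 14 14 / 9 0 13]. Elementwise product with the kernel and sum: 19·-1 + 11·1 + 14·1 + 14·1 + 0·-1.

20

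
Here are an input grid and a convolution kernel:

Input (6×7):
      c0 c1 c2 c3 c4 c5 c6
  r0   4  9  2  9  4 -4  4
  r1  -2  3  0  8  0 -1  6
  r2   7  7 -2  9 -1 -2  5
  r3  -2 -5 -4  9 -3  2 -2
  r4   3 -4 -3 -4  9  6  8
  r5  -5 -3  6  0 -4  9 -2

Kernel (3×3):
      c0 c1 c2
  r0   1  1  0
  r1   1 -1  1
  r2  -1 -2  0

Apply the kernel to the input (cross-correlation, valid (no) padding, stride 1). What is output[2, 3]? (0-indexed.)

8

The receptive field on the input at this output position is [9 -1 -2 / 9 -3 2 / -4 9 6]. Elementwise product with the kernel and sum: 9·1 + -1·1 + 9·1 + -3·-1 + 2·1 + -4·-1 + 9·-2.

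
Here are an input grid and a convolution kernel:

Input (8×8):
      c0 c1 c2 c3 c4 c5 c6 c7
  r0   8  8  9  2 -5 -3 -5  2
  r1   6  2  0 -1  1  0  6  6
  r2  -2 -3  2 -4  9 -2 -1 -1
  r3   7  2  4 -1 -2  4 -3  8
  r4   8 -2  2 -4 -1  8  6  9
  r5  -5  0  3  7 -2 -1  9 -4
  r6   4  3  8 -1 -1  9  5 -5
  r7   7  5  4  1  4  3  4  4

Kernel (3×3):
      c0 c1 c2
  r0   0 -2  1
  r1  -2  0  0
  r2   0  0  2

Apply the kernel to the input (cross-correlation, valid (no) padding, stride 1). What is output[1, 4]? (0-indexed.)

The receptive field on the input at this output position is [1 0 6 / 9 -2 -1 / -2 4 -3]. Elementwise product with the kernel and sum: 0·-2 + 6·1 + 9·-2 + -3·2.

-18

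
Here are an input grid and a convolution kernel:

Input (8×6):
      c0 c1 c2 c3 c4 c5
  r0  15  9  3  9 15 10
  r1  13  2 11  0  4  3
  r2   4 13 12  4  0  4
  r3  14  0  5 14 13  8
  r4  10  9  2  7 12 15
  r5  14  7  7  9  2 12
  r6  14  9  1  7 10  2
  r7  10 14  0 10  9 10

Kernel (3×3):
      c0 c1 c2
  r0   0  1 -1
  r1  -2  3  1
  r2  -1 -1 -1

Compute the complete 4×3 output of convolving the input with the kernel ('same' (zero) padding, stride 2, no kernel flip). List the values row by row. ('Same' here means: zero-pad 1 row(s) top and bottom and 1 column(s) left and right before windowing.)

Output[0,0]: The receptive field on the zero-padded input at this output position is [0 0 0 / 0 15 9 / 0 13 2]. Elementwise product with the kernel and sum: 0·1 + 0·-1 + 0·-2 + 15·3 + 9·1 + 0·-1 + 13·-1 + 2·-1.

39 -13 30
22 6 -38
32 -37 19
34 -34 -21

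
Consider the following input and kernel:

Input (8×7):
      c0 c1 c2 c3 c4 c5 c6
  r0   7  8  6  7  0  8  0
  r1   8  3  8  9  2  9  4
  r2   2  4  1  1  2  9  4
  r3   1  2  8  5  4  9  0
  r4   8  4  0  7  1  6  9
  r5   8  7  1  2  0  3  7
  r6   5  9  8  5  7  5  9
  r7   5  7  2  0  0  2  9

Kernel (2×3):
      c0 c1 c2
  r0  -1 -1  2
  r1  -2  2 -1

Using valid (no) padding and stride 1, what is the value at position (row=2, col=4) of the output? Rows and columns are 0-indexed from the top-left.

The receptive field on the input at this output position is [2 9 4 / 4 9 0]. Elementwise product with the kernel and sum: 2·-1 + 9·-1 + 4·2 + 4·-2 + 9·2 + 0·-1.

7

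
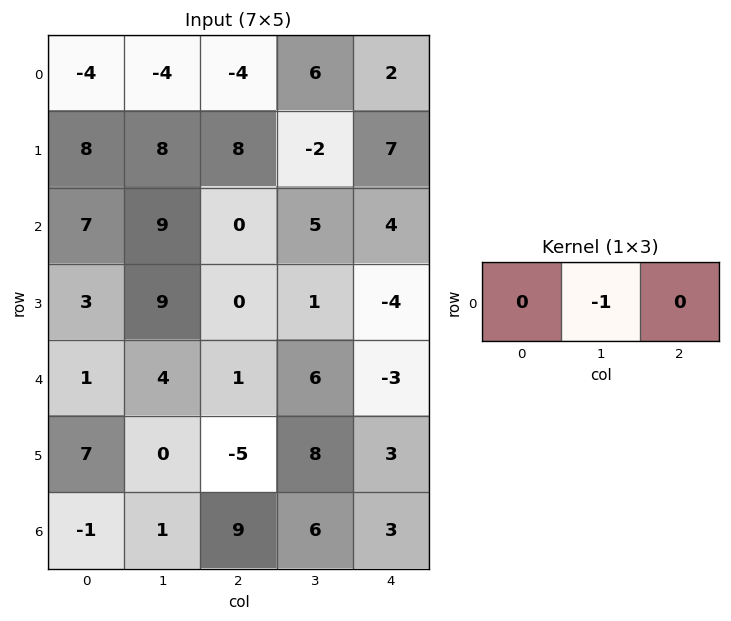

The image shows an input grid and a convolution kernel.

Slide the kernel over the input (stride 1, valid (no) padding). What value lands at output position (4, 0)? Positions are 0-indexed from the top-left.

The receptive field on the input at this output position is [1 4 1]. Elementwise product with the kernel and sum: 4·-1.

-4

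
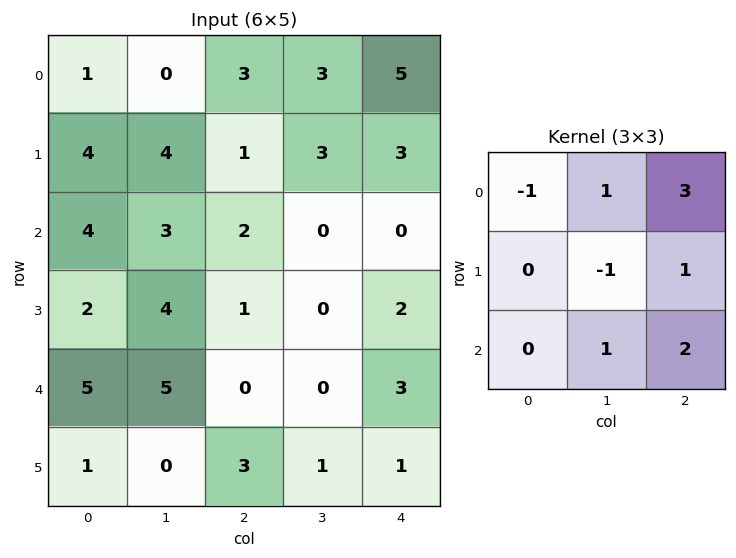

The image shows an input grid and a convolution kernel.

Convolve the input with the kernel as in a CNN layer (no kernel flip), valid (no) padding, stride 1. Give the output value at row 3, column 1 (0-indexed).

2

The receptive field on the input at this output position is [4 1 0 / 5 0 0 / 0 3 1]. Elementwise product with the kernel and sum: 4·-1 + 1·1 + 0·3 + 0·-1 + 0·1 + 3·1 + 1·2.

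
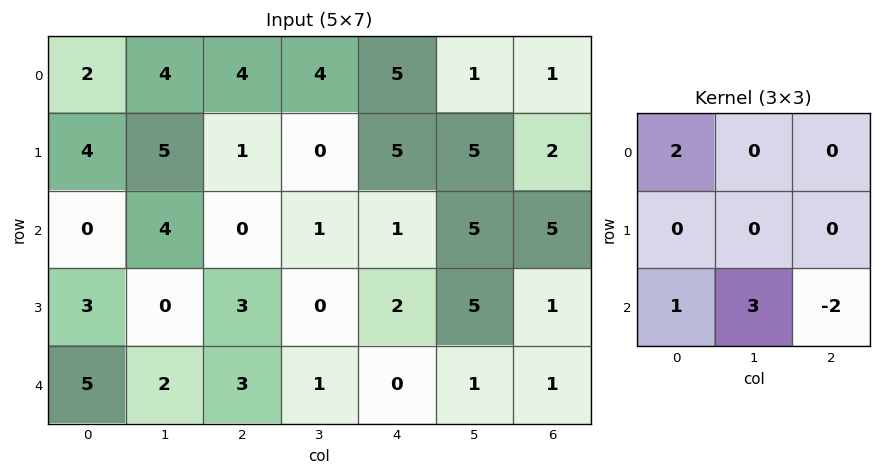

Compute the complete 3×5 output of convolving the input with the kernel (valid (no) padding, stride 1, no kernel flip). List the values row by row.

Output[0,0]: The receptive field on the input at this output position is [2 4 4 / 4 5 1 / 0 4 0]. Elementwise product with the kernel and sum: 2·2 + 0·1 + 4·3 + 0·-2.
Output[0,1]: The receptive field on the input at this output position is [4 4 4 / 5 1 0 / 4 0 1]. Elementwise product with the kernel and sum: 4·2 + 4·1 + 0·3 + 1·-2.

16 10 9 2 16
5 19 1 -4 25
5 17 6 1 3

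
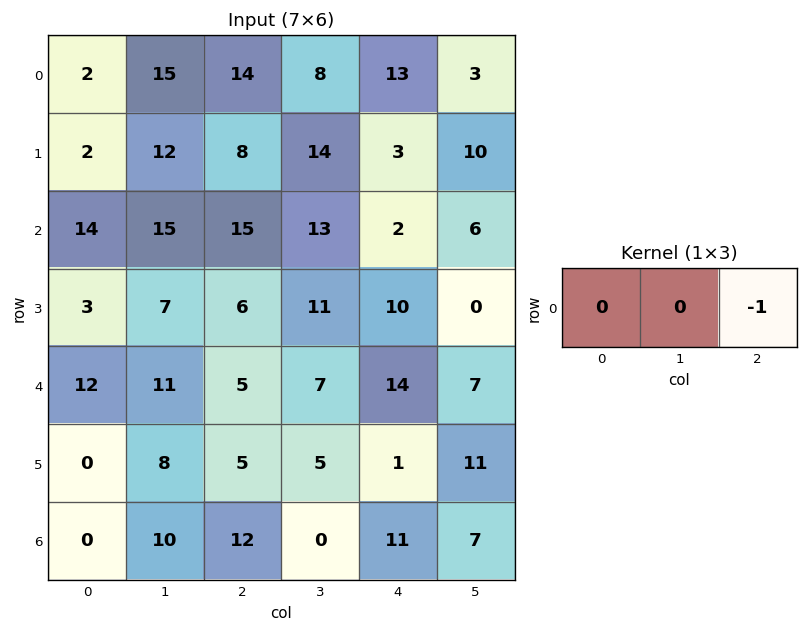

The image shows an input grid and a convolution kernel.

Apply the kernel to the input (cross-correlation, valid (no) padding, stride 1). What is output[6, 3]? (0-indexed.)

-7

The receptive field on the input at this output position is [0 11 7]. Elementwise product with the kernel and sum: 7·-1.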